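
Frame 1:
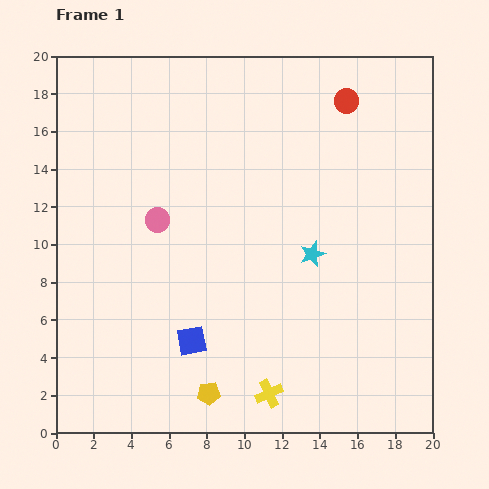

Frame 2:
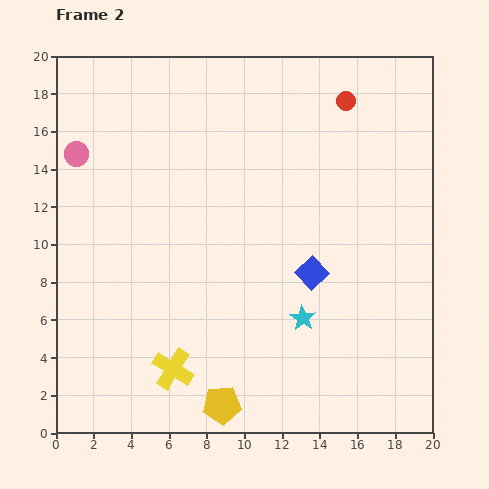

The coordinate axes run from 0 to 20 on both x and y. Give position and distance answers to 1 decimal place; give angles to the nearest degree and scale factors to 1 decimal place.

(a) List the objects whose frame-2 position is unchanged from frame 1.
the red circle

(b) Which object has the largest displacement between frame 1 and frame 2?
the blue square

(moved 7.3; next 5.5)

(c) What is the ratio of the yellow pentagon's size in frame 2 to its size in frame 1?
1.6×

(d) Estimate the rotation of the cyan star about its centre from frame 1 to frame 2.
20° counter-clockwise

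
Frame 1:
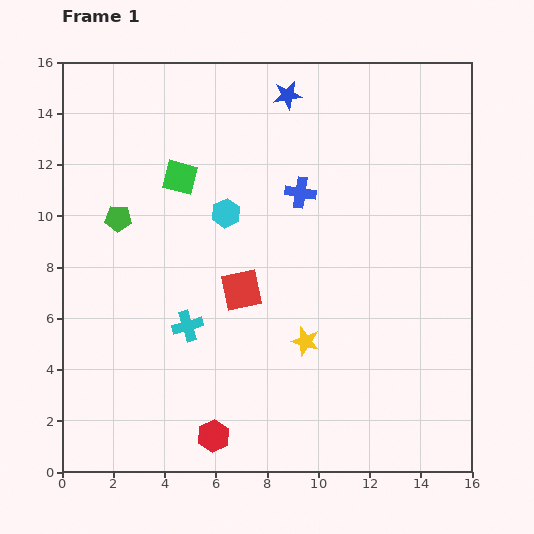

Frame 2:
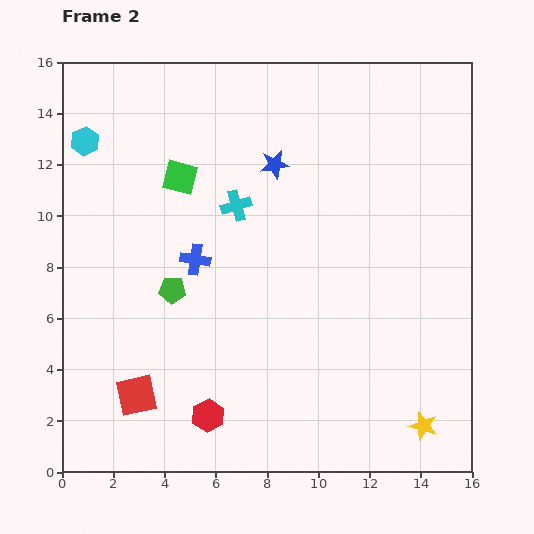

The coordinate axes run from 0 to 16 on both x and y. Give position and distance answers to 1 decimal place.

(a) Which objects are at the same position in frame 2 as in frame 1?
the green square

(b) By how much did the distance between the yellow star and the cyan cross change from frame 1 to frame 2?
+6.7

Distance in frame 1: 4.6. Distance in frame 2: 11.3.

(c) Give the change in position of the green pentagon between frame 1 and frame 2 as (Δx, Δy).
(2.1, -2.8)

The green pentagon was at (2.2, 9.9) in frame 1 and (4.3, 7.1) in frame 2.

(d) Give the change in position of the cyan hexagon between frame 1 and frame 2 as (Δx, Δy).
(-5.5, 2.8)

The cyan hexagon was at (6.4, 10.1) in frame 1 and (0.9, 12.9) in frame 2.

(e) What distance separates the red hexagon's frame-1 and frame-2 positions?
0.8

The red hexagon moved from (5.9, 1.4) to (5.7, 2.2), a distance of √(0.2² + 0.8²) ≈ 0.8.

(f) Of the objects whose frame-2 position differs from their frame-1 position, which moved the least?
the red hexagon

(moved 0.8)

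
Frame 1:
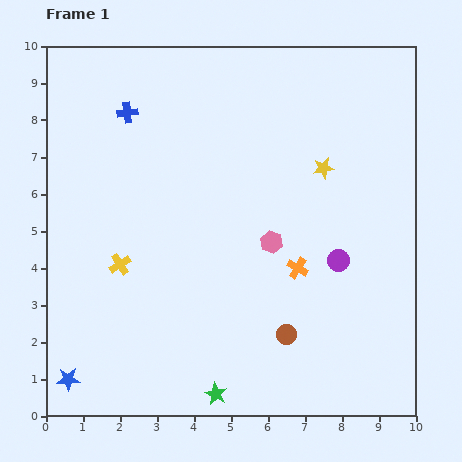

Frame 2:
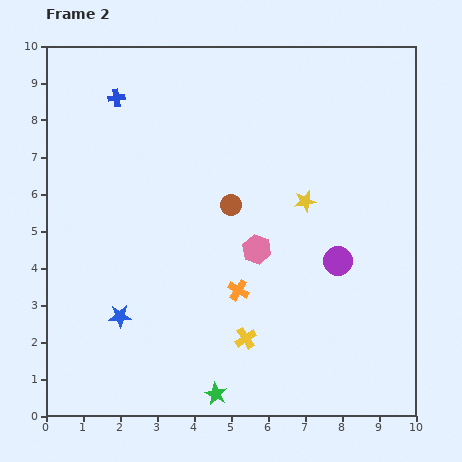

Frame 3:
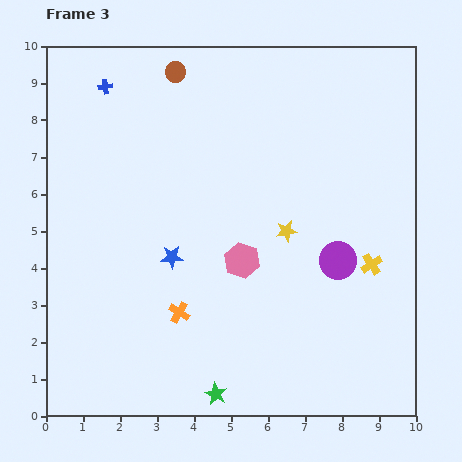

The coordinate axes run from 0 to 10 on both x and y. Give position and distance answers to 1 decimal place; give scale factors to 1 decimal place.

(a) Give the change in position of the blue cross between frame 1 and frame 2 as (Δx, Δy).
(-0.3, 0.4)

The blue cross was at (2.2, 8.2) in frame 1 and (1.9, 8.6) in frame 2.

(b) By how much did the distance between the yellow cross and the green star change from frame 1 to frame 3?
+1.1

Distance in frame 1: 4.4. Distance in frame 3: 5.5.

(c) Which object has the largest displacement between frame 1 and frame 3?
the brown circle

(moved 7.7; next 6.8)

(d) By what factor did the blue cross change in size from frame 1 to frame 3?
0.7×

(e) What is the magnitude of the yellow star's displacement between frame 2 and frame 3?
0.9

The yellow star moved from (7.0, 5.8) to (6.5, 5.0), a distance of √(0.5² + 0.8²) ≈ 0.9.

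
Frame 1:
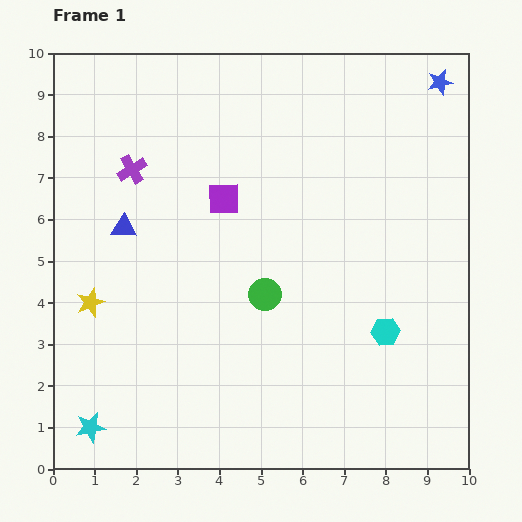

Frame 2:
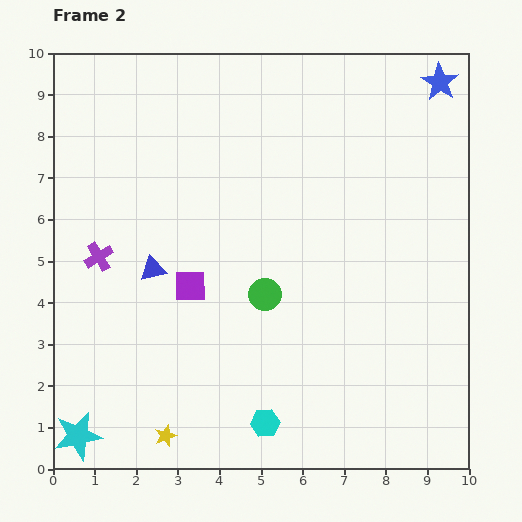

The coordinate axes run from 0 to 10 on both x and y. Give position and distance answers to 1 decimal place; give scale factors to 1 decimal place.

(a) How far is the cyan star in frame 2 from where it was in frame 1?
0.4

The cyan star moved from (0.9, 1.0) to (0.6, 0.8), a distance of √(0.3² + 0.2²) ≈ 0.4.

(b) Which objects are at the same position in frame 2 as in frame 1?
the green circle, the blue star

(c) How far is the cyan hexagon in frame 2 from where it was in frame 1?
3.6

The cyan hexagon moved from (8.0, 3.3) to (5.1, 1.1), a distance of √(2.9² + 2.2²) ≈ 3.6.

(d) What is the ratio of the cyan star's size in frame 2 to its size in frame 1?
1.6×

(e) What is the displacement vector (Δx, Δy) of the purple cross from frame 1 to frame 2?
(-0.8, -2.1)

The purple cross was at (1.9, 7.2) in frame 1 and (1.1, 5.1) in frame 2.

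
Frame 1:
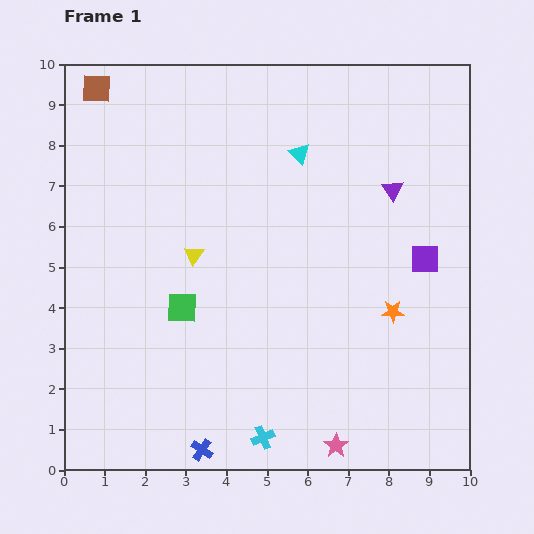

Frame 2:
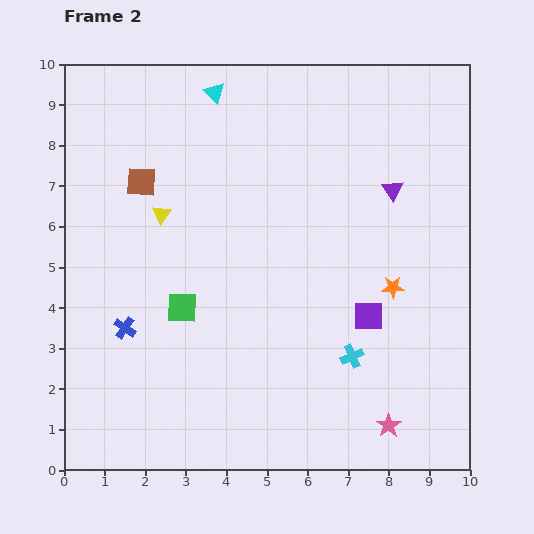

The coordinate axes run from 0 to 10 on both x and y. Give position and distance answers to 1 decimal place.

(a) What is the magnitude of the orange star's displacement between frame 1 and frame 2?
0.6

The orange star moved from (8.1, 3.9) to (8.1, 4.5), a distance of √(0.0² + 0.6²) ≈ 0.6.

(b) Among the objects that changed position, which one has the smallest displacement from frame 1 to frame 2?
the orange star

(moved 0.6)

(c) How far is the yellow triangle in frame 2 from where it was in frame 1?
1.3

The yellow triangle moved from (3.2, 5.3) to (2.4, 6.3), a distance of √(0.8² + 1.0²) ≈ 1.3.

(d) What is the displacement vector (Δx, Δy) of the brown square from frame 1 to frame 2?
(1.1, -2.3)

The brown square was at (0.8, 9.4) in frame 1 and (1.9, 7.1) in frame 2.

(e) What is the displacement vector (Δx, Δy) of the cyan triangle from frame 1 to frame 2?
(-2.1, 1.5)

The cyan triangle was at (5.8, 7.8) in frame 1 and (3.7, 9.3) in frame 2.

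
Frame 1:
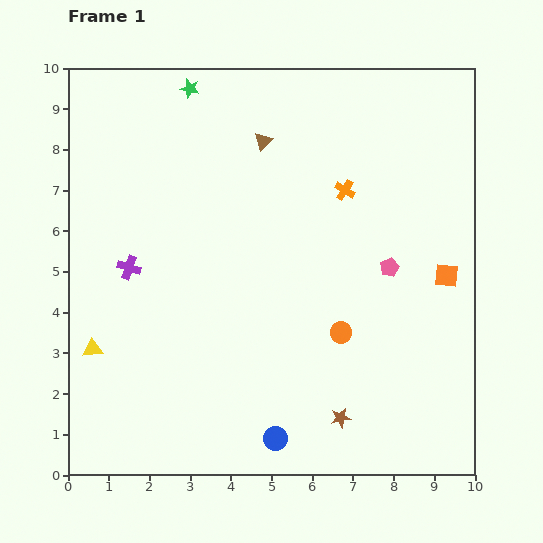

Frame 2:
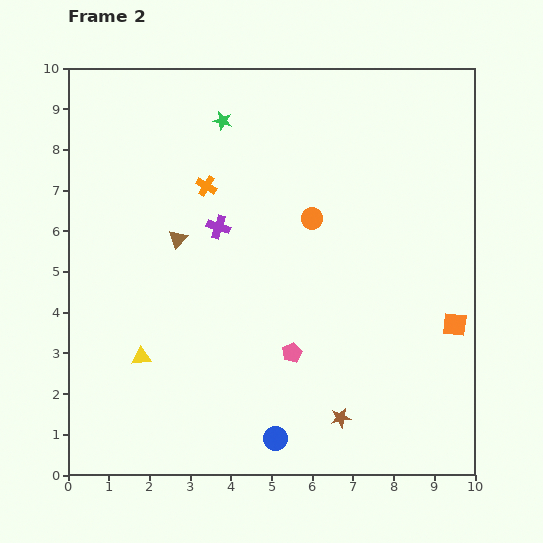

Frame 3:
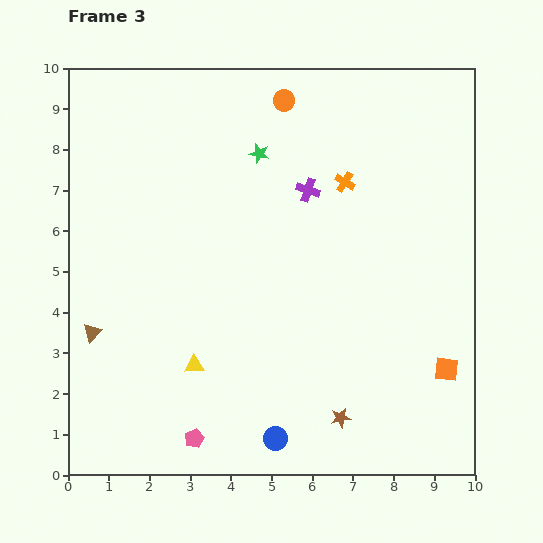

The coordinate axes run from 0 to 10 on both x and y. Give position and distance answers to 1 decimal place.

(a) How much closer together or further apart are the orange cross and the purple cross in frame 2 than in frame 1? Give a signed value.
-4.6

Distance in frame 1: 5.6. Distance in frame 2: 1.0.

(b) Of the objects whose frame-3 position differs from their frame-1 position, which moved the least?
the orange cross

(moved 0.2)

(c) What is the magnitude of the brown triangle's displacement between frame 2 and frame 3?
3.1

The brown triangle moved from (2.7, 5.8) to (0.6, 3.5), a distance of √(2.1² + 2.3²) ≈ 3.1.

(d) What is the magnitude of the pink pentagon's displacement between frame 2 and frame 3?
3.2

The pink pentagon moved from (5.5, 3.0) to (3.1, 0.9), a distance of √(2.4² + 2.1²) ≈ 3.2.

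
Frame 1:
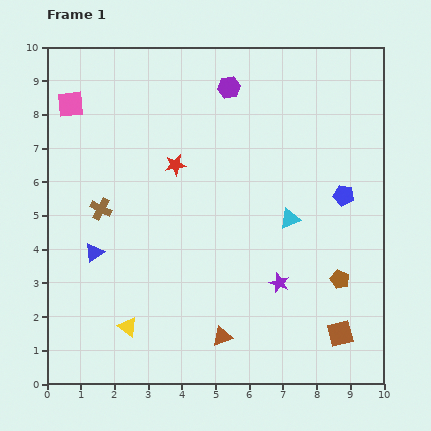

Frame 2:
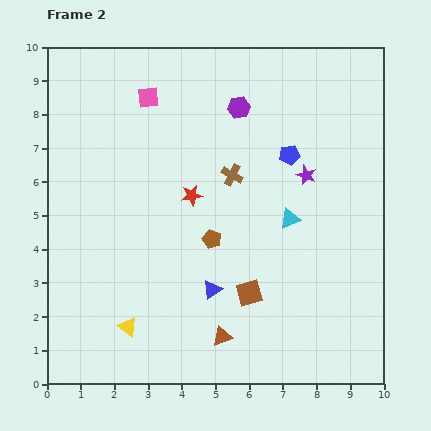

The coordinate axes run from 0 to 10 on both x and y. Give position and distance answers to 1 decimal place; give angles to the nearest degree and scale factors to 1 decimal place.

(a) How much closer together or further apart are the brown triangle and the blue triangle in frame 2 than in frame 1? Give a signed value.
-3.1

Distance in frame 1: 4.5. Distance in frame 2: 1.4.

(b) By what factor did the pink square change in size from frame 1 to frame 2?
0.8×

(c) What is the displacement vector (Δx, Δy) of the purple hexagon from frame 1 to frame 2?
(0.3, -0.6)

The purple hexagon was at (5.4, 8.8) in frame 1 and (5.7, 8.2) in frame 2.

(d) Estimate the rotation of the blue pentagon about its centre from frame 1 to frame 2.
20° counter-clockwise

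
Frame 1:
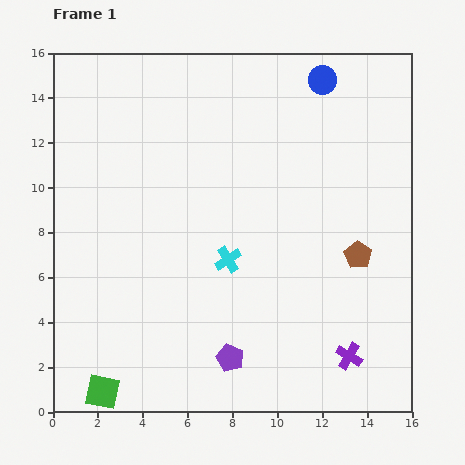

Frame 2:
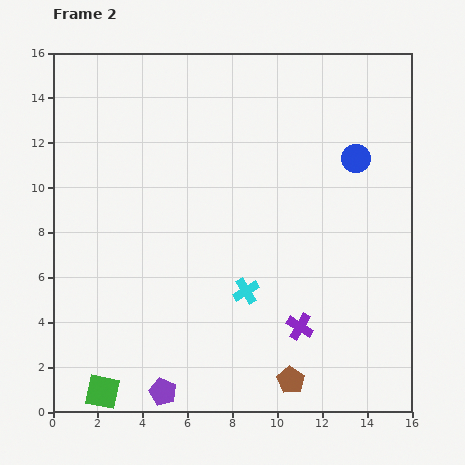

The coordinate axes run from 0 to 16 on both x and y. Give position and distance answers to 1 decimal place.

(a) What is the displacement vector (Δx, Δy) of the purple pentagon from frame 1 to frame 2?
(-3.0, -1.5)

The purple pentagon was at (7.9, 2.4) in frame 1 and (4.9, 0.9) in frame 2.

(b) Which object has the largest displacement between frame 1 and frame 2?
the brown pentagon

(moved 6.4; next 3.8)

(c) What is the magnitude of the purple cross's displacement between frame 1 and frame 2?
2.6

The purple cross moved from (13.2, 2.5) to (11.0, 3.8), a distance of √(2.2² + 1.3²) ≈ 2.6.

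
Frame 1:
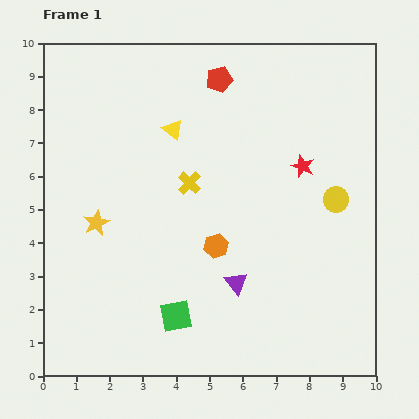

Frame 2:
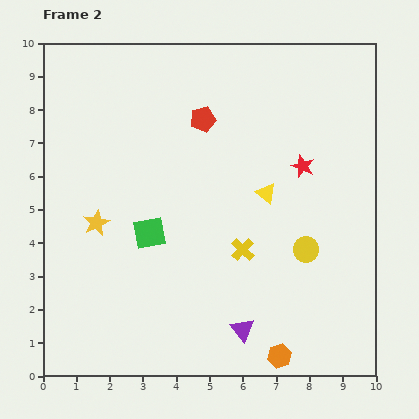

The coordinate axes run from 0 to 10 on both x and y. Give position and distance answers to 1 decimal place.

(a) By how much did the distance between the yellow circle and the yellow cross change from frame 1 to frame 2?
-2.5

Distance in frame 1: 4.4. Distance in frame 2: 1.9.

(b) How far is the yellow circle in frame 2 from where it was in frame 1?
1.7

The yellow circle moved from (8.8, 5.3) to (7.9, 3.8), a distance of √(0.9² + 1.5²) ≈ 1.7.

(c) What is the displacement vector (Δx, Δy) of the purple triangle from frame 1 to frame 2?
(0.2, -1.4)

The purple triangle was at (5.8, 2.8) in frame 1 and (6.0, 1.4) in frame 2.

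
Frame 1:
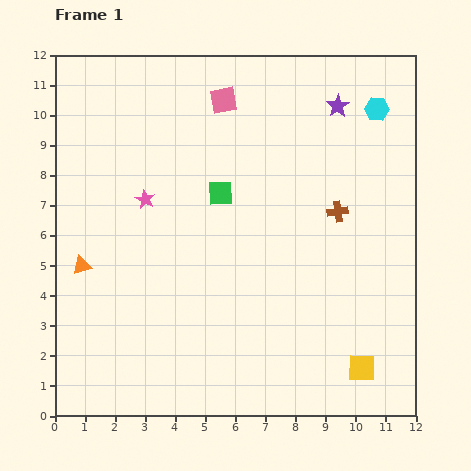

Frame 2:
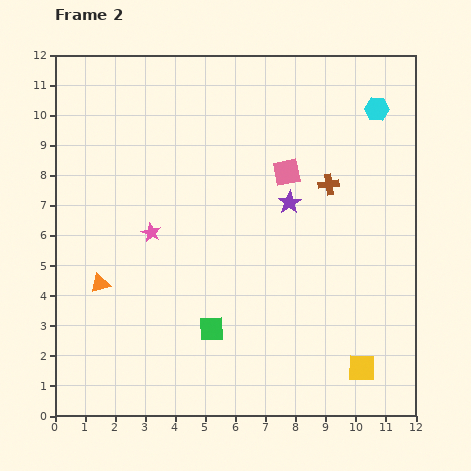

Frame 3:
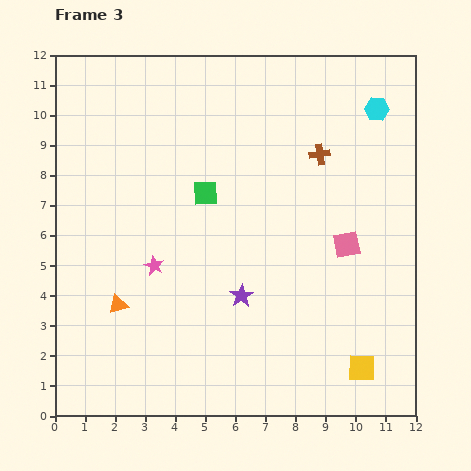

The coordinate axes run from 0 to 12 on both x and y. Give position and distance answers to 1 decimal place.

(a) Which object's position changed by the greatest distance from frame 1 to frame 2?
the green square

(moved 4.5; next 3.6)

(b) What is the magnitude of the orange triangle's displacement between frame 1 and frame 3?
1.8

The orange triangle moved from (0.9, 5.0) to (2.1, 3.7), a distance of √(1.2² + 1.3²) ≈ 1.8.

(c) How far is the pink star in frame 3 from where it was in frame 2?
1.1

The pink star moved from (3.2, 6.1) to (3.3, 5.0), a distance of √(0.1² + 1.1²) ≈ 1.1.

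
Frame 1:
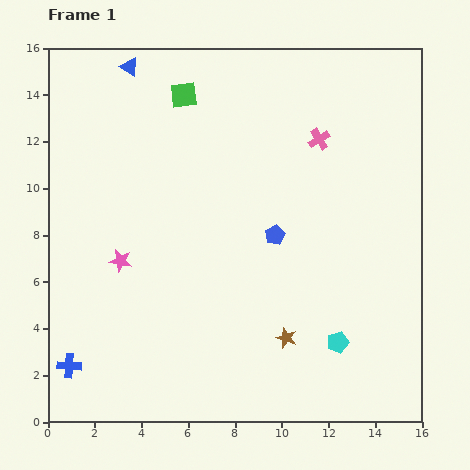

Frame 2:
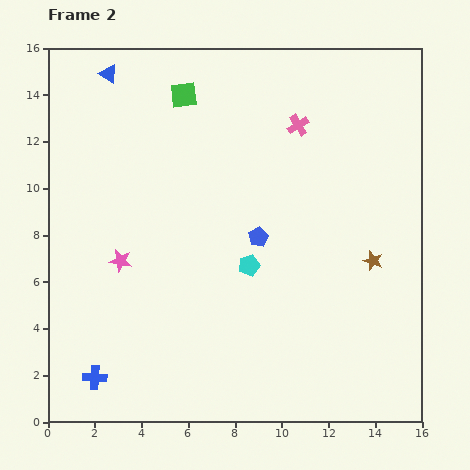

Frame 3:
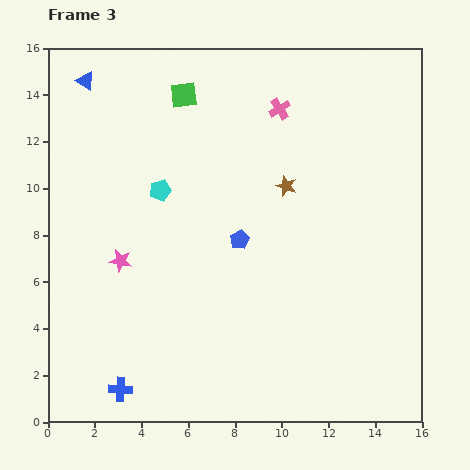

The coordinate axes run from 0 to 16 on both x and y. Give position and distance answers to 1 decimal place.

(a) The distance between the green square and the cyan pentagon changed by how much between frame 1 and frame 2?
-4.7

Distance in frame 1: 12.5. Distance in frame 2: 7.8.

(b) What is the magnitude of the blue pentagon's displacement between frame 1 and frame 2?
0.7

The blue pentagon moved from (9.7, 8.0) to (9.0, 7.9), a distance of √(0.7² + 0.1²) ≈ 0.7.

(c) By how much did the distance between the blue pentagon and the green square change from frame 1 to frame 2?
-0.3

Distance in frame 1: 7.2. Distance in frame 2: 6.9.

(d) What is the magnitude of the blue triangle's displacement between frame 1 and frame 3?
2.0

The blue triangle moved from (3.5, 15.2) to (1.6, 14.6), a distance of √(1.9² + 0.6²) ≈ 2.0.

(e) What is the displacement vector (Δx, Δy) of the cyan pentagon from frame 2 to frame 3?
(-3.8, 3.2)

The cyan pentagon was at (8.6, 6.7) in frame 2 and (4.8, 9.9) in frame 3.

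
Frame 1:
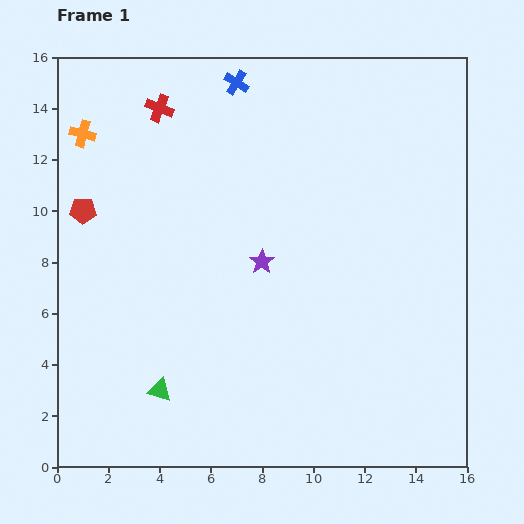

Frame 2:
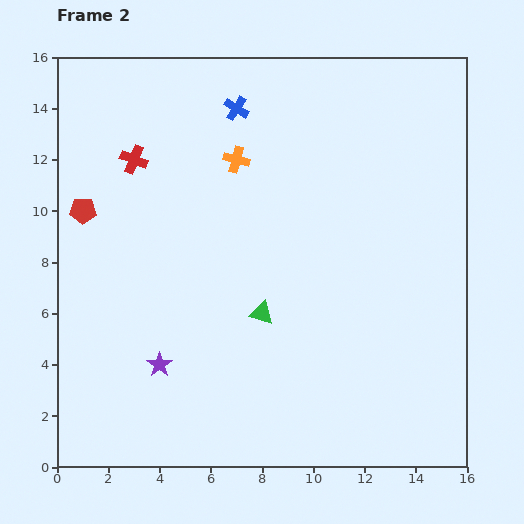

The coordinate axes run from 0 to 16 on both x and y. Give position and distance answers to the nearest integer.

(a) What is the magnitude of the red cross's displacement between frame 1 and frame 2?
2

The red cross moved from (4, 14) to (3, 12), a distance of √(1² + 2²) ≈ 2.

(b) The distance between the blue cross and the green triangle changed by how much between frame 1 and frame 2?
-4

Distance in frame 1: 12. Distance in frame 2: 8.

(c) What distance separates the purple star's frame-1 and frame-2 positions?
6

The purple star moved from (8, 8) to (4, 4), a distance of √(4² + 4²) ≈ 6.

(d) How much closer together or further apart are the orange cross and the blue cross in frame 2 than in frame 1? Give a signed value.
-4

Distance in frame 1: 6. Distance in frame 2: 2.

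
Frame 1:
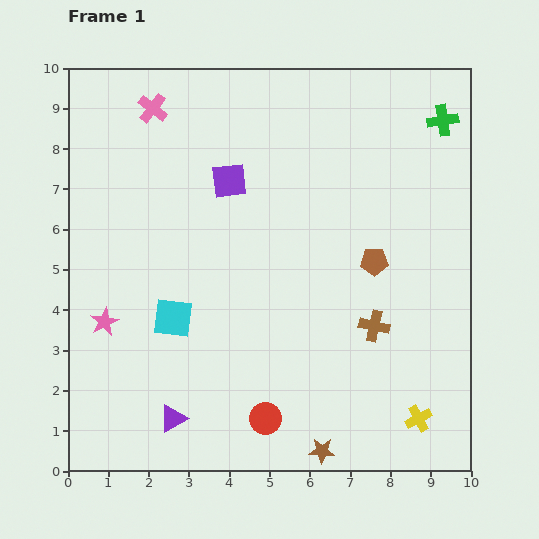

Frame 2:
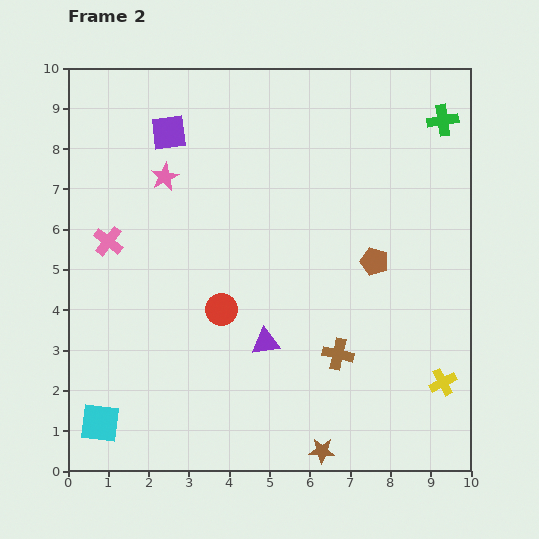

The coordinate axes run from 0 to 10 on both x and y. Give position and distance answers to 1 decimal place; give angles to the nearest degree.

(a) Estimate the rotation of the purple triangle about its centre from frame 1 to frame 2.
21° clockwise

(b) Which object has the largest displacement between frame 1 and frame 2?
the pink star

(moved 3.9; next 3.5)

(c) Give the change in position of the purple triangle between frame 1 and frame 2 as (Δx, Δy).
(2.3, 1.9)

The purple triangle was at (2.6, 1.3) in frame 1 and (4.9, 3.2) in frame 2.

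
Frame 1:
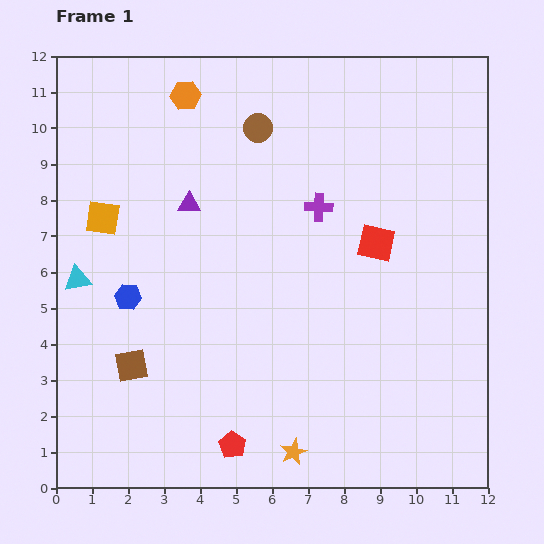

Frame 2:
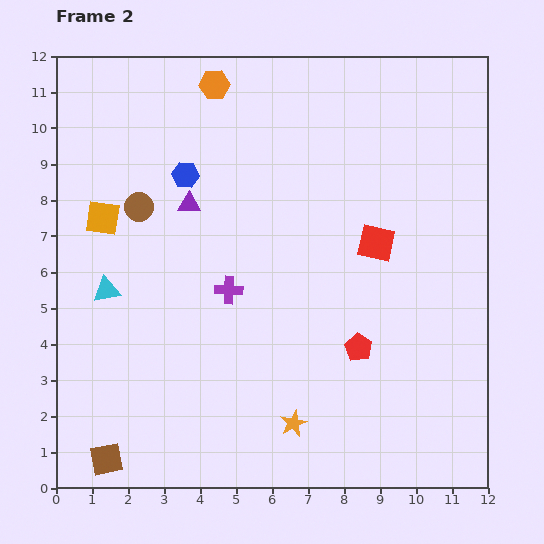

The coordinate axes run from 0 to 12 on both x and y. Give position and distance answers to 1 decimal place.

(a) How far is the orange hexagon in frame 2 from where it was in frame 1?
0.9

The orange hexagon moved from (3.6, 10.9) to (4.4, 11.2), a distance of √(0.8² + 0.3²) ≈ 0.9.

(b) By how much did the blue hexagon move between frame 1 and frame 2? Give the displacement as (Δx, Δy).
(1.6, 3.4)

The blue hexagon was at (2.0, 5.3) in frame 1 and (3.6, 8.7) in frame 2.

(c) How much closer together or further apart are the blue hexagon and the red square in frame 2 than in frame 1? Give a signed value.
-1.5

Distance in frame 1: 7.1. Distance in frame 2: 5.6.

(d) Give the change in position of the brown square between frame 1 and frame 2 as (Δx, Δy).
(-0.7, -2.6)

The brown square was at (2.1, 3.4) in frame 1 and (1.4, 0.8) in frame 2.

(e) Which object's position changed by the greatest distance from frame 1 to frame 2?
the red pentagon

(moved 4.4; next 4.0)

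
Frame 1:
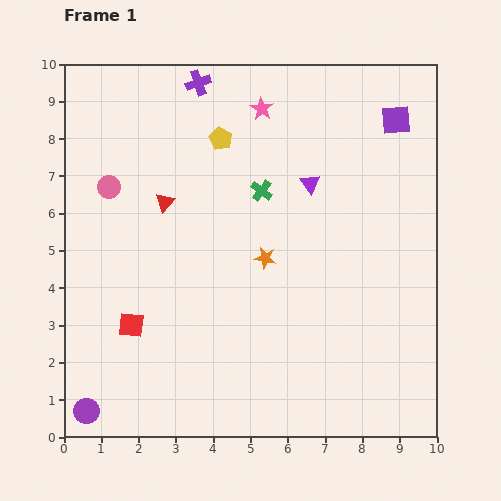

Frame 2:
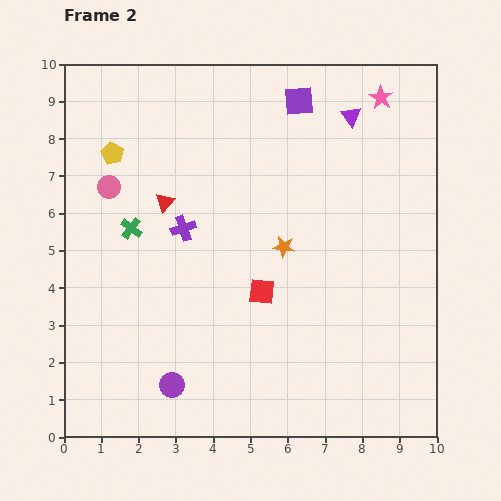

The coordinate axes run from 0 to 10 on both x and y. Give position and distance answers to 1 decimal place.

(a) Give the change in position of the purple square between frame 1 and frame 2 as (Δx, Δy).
(-2.6, 0.5)

The purple square was at (8.9, 8.5) in frame 1 and (6.3, 9.0) in frame 2.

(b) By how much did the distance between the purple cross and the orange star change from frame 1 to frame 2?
-2.3

Distance in frame 1: 5.0. Distance in frame 2: 2.7.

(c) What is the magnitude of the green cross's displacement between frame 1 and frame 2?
3.6

The green cross moved from (5.3, 6.6) to (1.8, 5.6), a distance of √(3.5² + 1.0²) ≈ 3.6.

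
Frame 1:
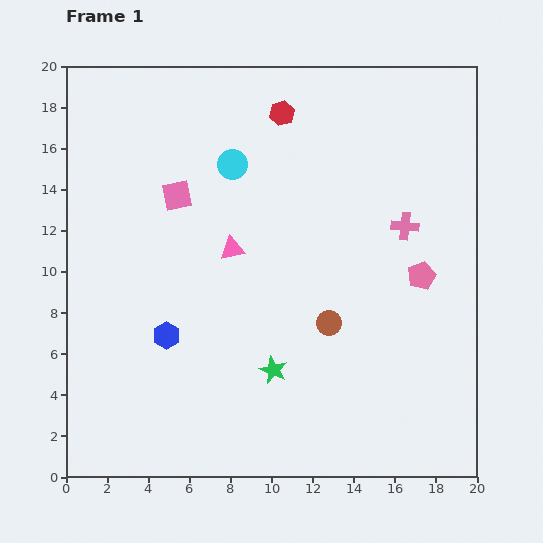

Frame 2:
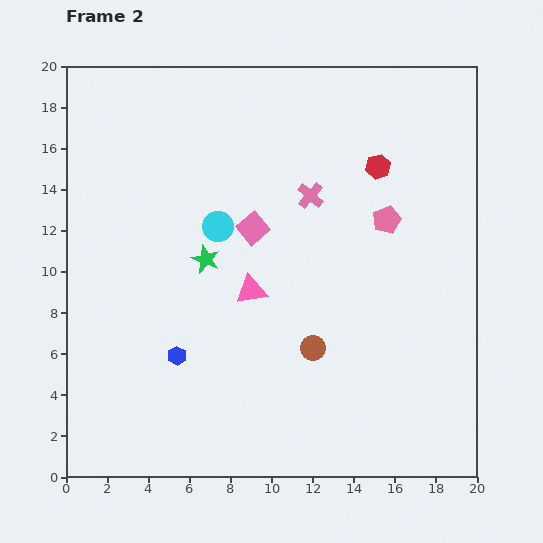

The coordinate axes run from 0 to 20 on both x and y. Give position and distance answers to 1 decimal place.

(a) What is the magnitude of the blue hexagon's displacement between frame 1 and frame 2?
1.1

The blue hexagon moved from (4.9, 6.9) to (5.4, 5.9), a distance of √(0.5² + 1.0²) ≈ 1.1.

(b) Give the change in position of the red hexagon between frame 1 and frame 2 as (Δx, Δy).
(4.7, -2.6)

The red hexagon was at (10.5, 17.7) in frame 1 and (15.2, 15.1) in frame 2.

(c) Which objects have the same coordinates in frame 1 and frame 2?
none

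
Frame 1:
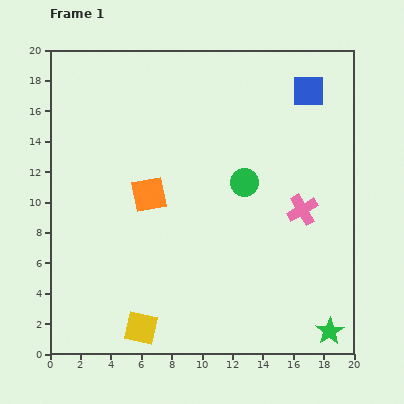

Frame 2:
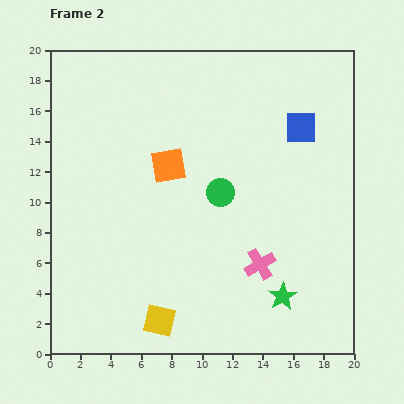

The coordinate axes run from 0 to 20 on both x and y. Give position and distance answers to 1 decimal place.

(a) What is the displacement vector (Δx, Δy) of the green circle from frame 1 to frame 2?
(-1.6, -0.7)

The green circle was at (12.8, 11.3) in frame 1 and (11.2, 10.6) in frame 2.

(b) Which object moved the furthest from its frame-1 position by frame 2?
the pink cross

(moved 4.6; next 3.9)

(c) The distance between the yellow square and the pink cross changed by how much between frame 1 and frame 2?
-5.6

Distance in frame 1: 13.2. Distance in frame 2: 7.6.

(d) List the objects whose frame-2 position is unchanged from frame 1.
none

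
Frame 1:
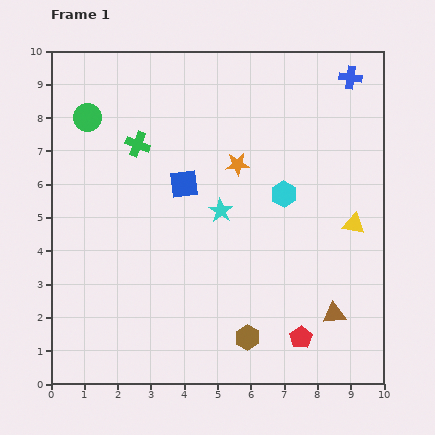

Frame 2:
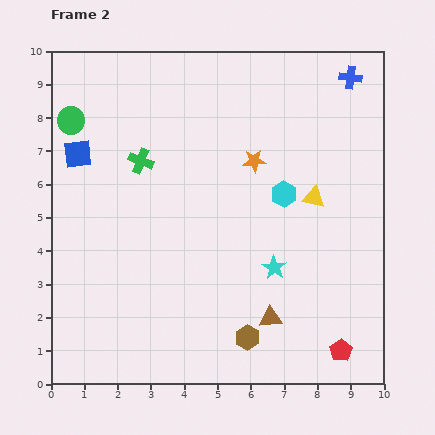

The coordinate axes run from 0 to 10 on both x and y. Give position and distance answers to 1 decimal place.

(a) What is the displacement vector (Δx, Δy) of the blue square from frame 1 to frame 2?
(-3.2, 0.9)

The blue square was at (4.0, 6.0) in frame 1 and (0.8, 6.9) in frame 2.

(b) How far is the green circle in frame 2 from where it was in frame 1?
0.5

The green circle moved from (1.1, 8.0) to (0.6, 7.9), a distance of √(0.5² + 0.1²) ≈ 0.5.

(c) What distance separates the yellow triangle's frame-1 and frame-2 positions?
1.4

The yellow triangle moved from (9.1, 4.8) to (7.9, 5.6), a distance of √(1.2² + 0.8²) ≈ 1.4.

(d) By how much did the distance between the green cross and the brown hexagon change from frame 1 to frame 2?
-0.5

Distance in frame 1: 6.7. Distance in frame 2: 6.2.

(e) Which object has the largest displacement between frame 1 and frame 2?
the blue square

(moved 3.3; next 2.3)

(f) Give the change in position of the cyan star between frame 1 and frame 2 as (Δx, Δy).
(1.6, -1.7)

The cyan star was at (5.1, 5.2) in frame 1 and (6.7, 3.5) in frame 2.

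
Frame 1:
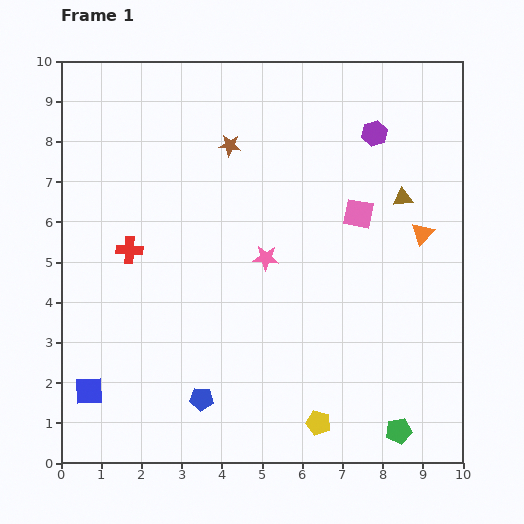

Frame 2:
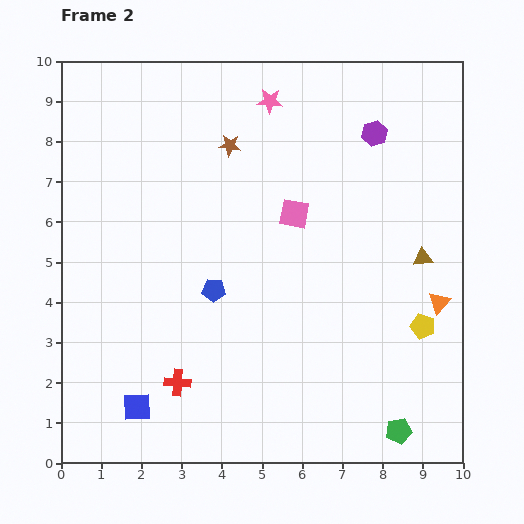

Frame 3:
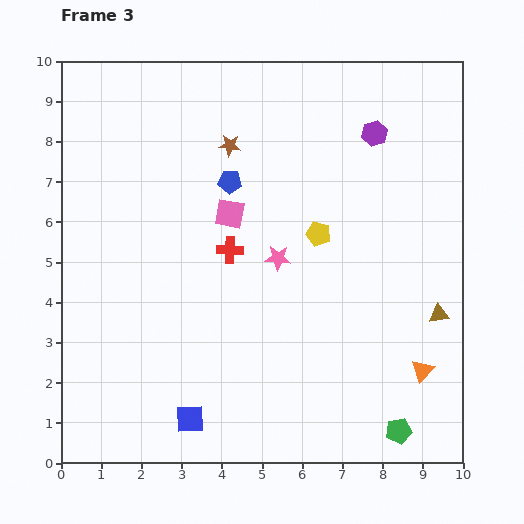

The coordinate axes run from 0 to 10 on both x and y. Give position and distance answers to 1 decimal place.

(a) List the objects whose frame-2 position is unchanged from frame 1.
the purple hexagon, the green pentagon, the brown star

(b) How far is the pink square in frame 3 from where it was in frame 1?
3.2

The pink square moved from (7.4, 6.2) to (4.2, 6.2), a distance of √(3.2² + 0.0²) ≈ 3.2.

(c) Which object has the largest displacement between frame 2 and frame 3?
the pink star

(moved 3.9; next 3.5)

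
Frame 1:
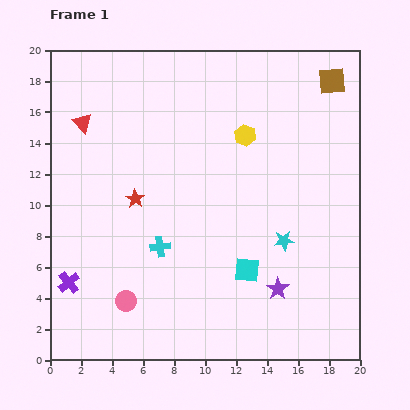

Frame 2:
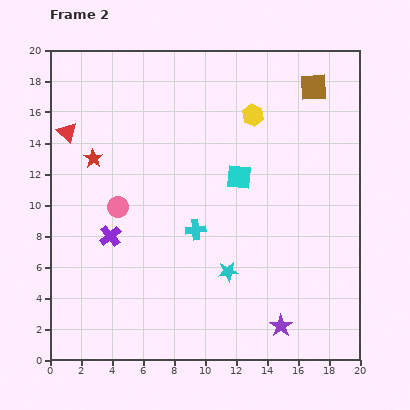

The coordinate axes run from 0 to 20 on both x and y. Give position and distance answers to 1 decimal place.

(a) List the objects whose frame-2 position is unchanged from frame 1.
none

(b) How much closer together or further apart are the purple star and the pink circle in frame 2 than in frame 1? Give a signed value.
+3.2

Distance in frame 1: 9.8. Distance in frame 2: 13.0.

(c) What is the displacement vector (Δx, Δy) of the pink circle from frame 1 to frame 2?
(-0.5, 6.1)

The pink circle was at (4.9, 3.8) in frame 1 and (4.4, 9.9) in frame 2.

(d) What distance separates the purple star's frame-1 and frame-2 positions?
2.4

The purple star moved from (14.7, 4.6) to (14.9, 2.2), a distance of √(0.2² + 2.4²) ≈ 2.4.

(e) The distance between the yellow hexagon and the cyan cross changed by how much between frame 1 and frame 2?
-0.8

Distance in frame 1: 9.1. Distance in frame 2: 8.3.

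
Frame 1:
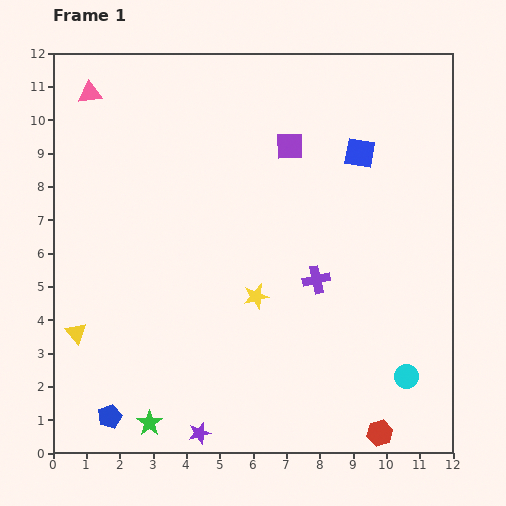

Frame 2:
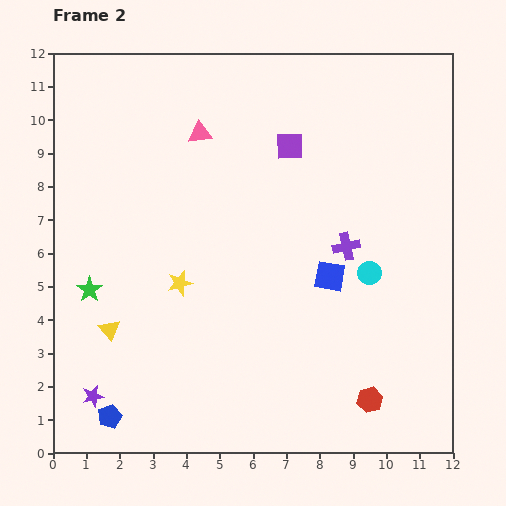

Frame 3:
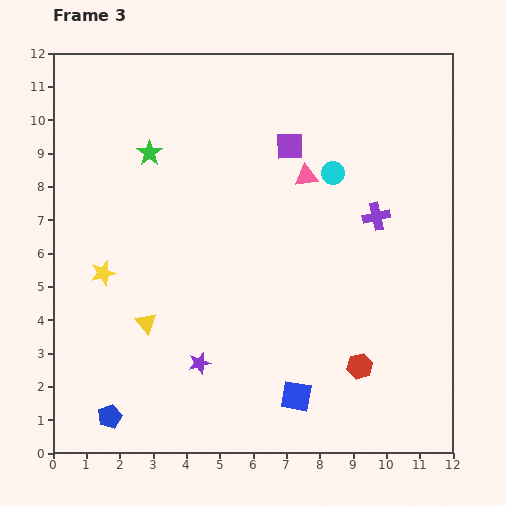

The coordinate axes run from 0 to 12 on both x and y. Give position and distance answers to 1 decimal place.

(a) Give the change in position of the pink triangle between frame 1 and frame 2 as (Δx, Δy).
(3.3, -1.2)

The pink triangle was at (1.1, 10.8) in frame 1 and (4.4, 9.6) in frame 2.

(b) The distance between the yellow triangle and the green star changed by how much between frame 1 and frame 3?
+1.6

Distance in frame 1: 3.5. Distance in frame 3: 5.1.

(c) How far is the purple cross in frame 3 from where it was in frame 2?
1.3

The purple cross moved from (8.8, 6.2) to (9.7, 7.1), a distance of √(0.9² + 0.9²) ≈ 1.3.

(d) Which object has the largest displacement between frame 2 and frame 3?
the green star

(moved 4.5; next 3.7)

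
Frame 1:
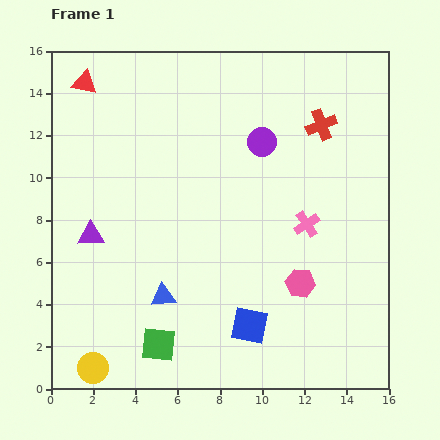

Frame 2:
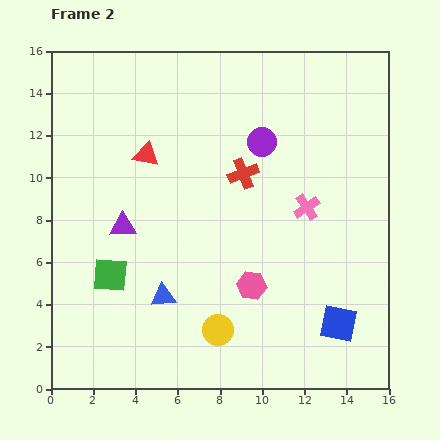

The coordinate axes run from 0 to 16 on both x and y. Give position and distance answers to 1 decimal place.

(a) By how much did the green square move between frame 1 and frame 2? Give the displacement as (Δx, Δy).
(-2.3, 3.3)

The green square was at (5.1, 2.1) in frame 1 and (2.8, 5.4) in frame 2.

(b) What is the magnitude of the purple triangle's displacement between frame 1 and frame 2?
1.6

The purple triangle moved from (1.9, 7.3) to (3.4, 7.7), a distance of √(1.5² + 0.4²) ≈ 1.6.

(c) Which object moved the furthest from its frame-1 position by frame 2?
the yellow circle

(moved 6.2; next 4.5)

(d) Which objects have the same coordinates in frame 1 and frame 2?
the blue triangle, the purple circle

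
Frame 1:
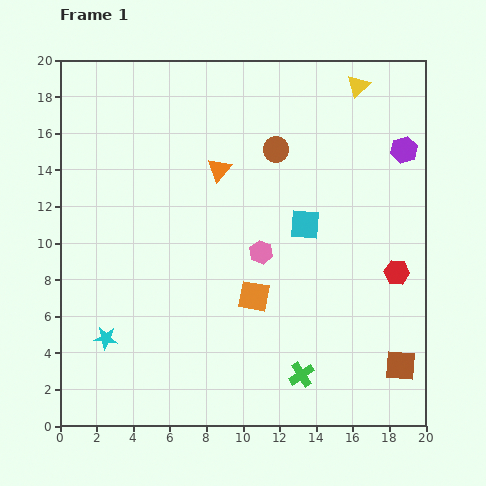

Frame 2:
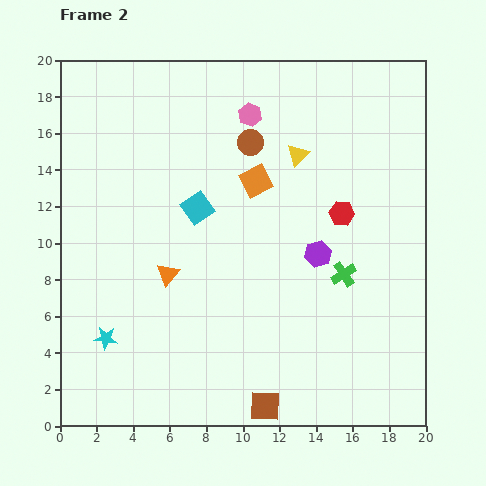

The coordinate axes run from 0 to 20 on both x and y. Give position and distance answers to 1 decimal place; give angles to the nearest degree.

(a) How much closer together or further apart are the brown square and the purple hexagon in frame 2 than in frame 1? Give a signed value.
-3.0

Distance in frame 1: 11.8. Distance in frame 2: 8.8.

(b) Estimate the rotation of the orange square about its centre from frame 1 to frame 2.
39° counter-clockwise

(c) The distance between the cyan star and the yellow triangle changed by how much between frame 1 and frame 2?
-5.0

Distance in frame 1: 19.5. Distance in frame 2: 14.5.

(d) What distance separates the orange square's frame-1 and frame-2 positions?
6.3

The orange square moved from (10.6, 7.1) to (10.7, 13.4), a distance of √(0.1² + 6.3²) ≈ 6.3.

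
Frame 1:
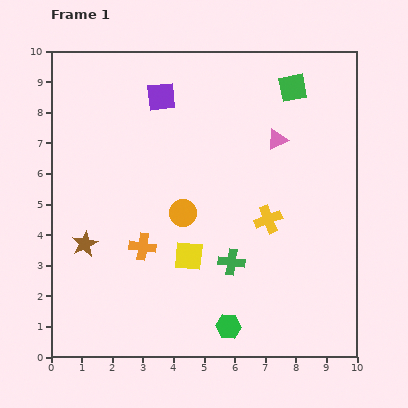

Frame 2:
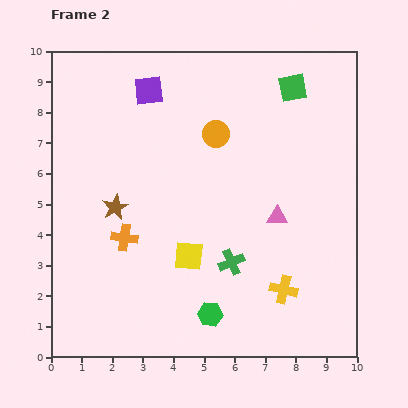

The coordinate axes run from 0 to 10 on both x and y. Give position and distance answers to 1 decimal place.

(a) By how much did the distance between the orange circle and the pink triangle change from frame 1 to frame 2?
-0.5

Distance in frame 1: 3.9. Distance in frame 2: 3.4.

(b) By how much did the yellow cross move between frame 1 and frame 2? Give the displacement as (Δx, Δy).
(0.5, -2.3)

The yellow cross was at (7.1, 4.5) in frame 1 and (7.6, 2.2) in frame 2.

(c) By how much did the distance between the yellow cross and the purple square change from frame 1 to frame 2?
+2.5

Distance in frame 1: 5.3. Distance in frame 2: 7.8.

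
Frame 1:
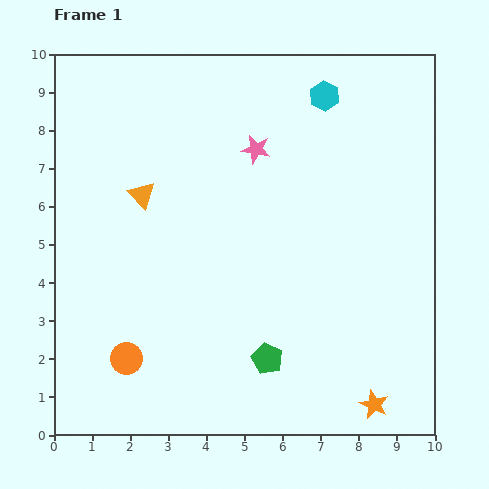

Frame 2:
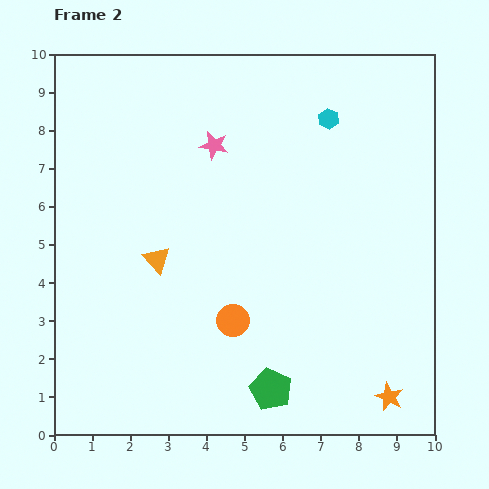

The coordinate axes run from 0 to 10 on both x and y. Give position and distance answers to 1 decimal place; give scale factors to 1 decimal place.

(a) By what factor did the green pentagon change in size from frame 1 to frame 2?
1.4×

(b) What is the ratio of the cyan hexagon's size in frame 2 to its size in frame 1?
0.7×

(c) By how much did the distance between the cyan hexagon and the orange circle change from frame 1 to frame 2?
-2.7

Distance in frame 1: 8.6. Distance in frame 2: 5.9.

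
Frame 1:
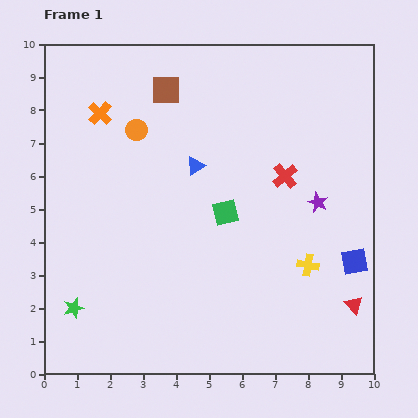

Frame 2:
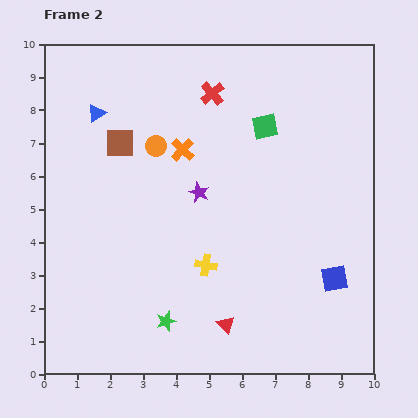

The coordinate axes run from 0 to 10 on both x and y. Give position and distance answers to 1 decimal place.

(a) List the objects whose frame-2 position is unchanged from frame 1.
none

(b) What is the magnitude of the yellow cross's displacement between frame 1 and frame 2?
3.1

The yellow cross moved from (8.0, 3.3) to (4.9, 3.3), a distance of √(3.1² + 0.0²) ≈ 3.1.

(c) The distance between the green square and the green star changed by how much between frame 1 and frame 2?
+1.2

Distance in frame 1: 5.4. Distance in frame 2: 6.6.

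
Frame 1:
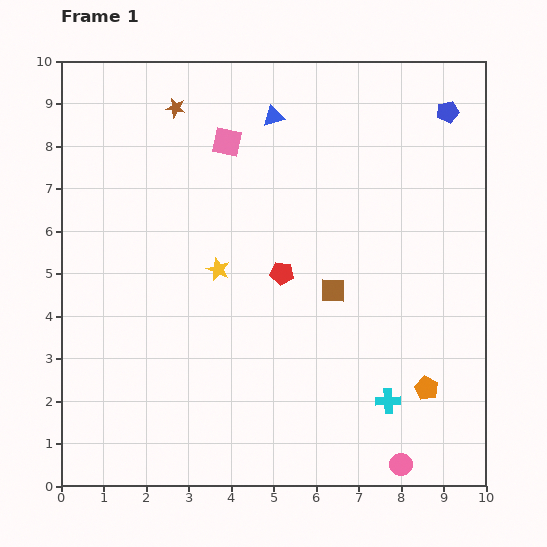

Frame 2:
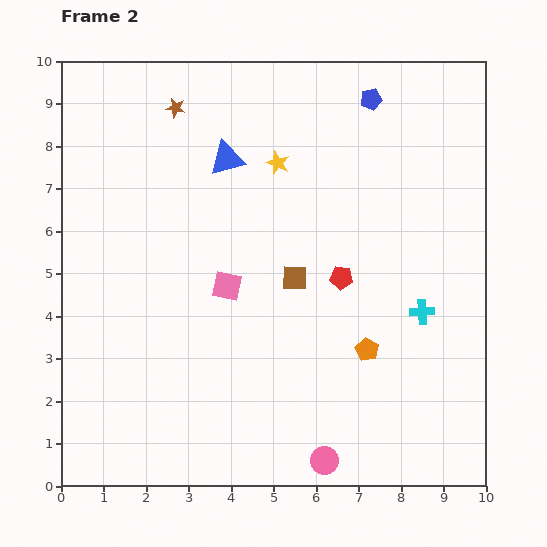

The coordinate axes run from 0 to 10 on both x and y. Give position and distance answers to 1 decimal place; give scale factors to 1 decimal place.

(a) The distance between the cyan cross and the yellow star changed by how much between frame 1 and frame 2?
-0.2

Distance in frame 1: 5.1. Distance in frame 2: 4.9.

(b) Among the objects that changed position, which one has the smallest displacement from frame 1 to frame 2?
the brown square

(moved 0.9)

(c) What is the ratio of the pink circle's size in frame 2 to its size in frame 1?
1.3×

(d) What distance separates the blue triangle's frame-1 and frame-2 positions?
1.5

The blue triangle moved from (5.0, 8.7) to (3.9, 7.7), a distance of √(1.1² + 1.0²) ≈ 1.5.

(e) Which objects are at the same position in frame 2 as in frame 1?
the brown star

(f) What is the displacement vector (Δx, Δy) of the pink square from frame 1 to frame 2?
(0.0, -3.4)

The pink square was at (3.9, 8.1) in frame 1 and (3.9, 4.7) in frame 2.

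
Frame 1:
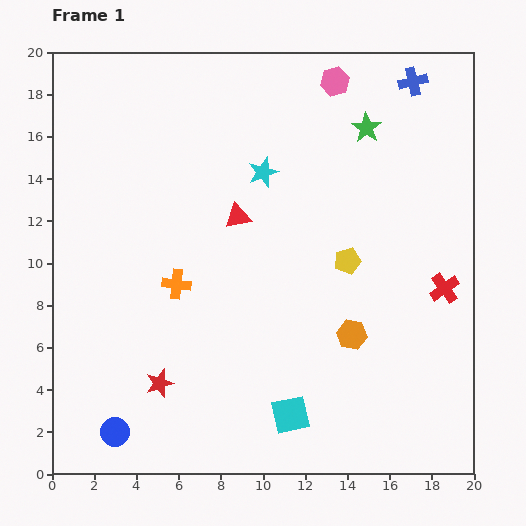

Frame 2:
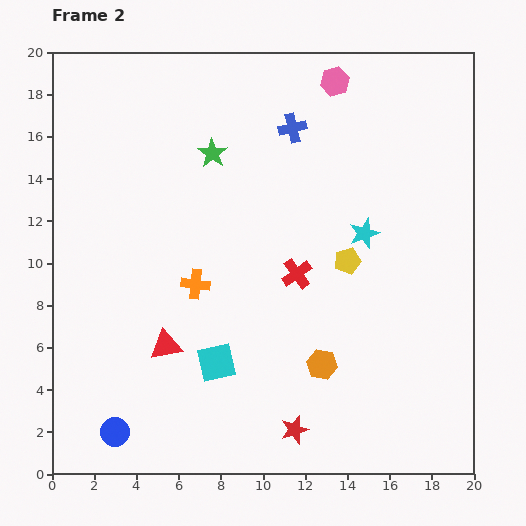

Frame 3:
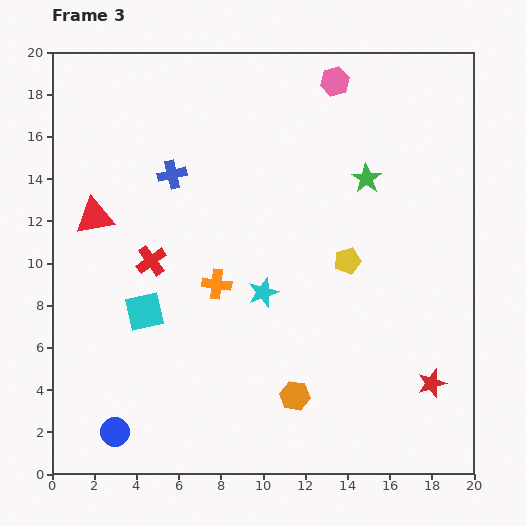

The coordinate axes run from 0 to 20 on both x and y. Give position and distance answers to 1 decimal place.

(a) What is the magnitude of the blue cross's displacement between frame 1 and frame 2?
6.1

The blue cross moved from (17.1, 18.6) to (11.4, 16.4), a distance of √(5.7² + 2.2²) ≈ 6.1.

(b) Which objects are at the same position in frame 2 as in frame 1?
the yellow pentagon, the blue circle, the pink hexagon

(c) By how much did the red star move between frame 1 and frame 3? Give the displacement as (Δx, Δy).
(12.9, 0.0)

The red star was at (5.1, 4.3) in frame 1 and (18.0, 4.3) in frame 3.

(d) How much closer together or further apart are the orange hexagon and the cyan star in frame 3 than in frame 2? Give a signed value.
-1.4

Distance in frame 2: 6.5. Distance in frame 3: 5.1.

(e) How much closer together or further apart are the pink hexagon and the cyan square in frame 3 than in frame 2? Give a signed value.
-0.3

Distance in frame 2: 14.4. Distance in frame 3: 14.1.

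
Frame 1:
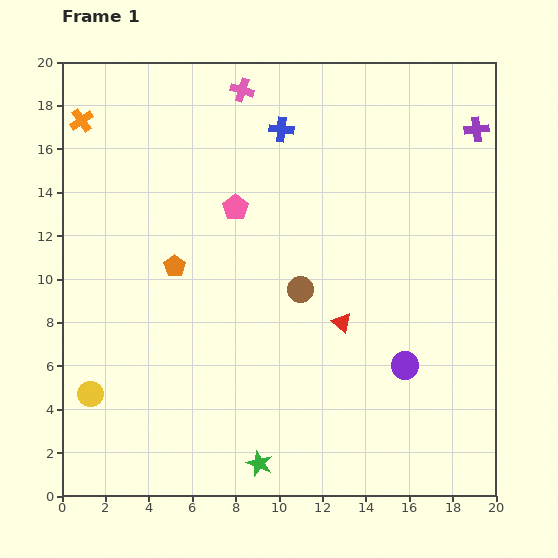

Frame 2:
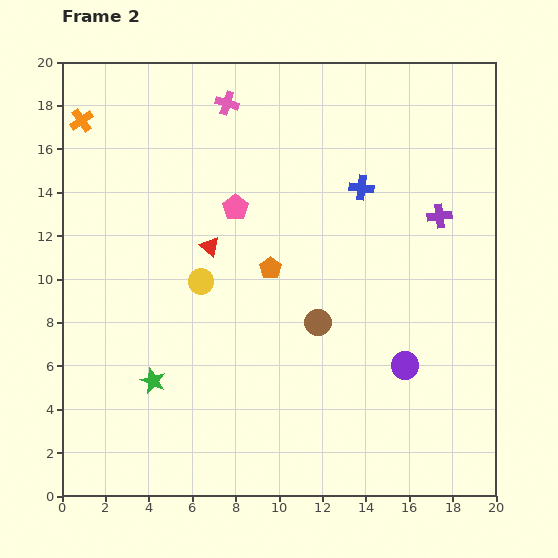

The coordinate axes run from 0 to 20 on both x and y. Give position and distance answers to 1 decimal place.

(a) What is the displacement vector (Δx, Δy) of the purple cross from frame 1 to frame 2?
(-1.7, -4.0)

The purple cross was at (19.1, 16.9) in frame 1 and (17.4, 12.9) in frame 2.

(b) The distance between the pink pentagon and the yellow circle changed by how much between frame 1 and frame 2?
-7.1

Distance in frame 1: 10.9. Distance in frame 2: 3.8.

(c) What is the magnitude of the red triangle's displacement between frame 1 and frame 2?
7.0

The red triangle moved from (12.9, 8.0) to (6.8, 11.5), a distance of √(6.1² + 3.5²) ≈ 7.0.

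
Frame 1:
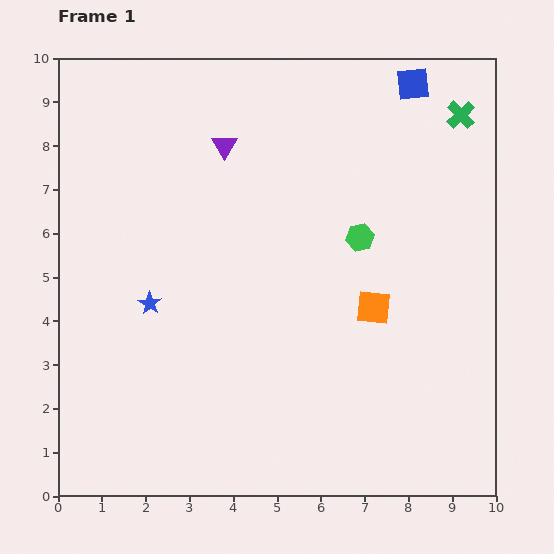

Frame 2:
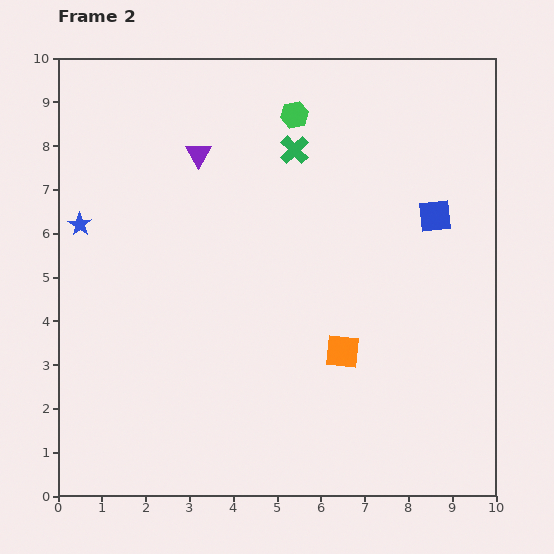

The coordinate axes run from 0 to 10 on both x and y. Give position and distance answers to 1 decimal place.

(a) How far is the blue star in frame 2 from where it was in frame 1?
2.4

The blue star moved from (2.1, 4.4) to (0.5, 6.2), a distance of √(1.6² + 1.8²) ≈ 2.4.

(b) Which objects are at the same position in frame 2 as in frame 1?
none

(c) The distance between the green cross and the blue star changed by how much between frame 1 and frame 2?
-3.1

Distance in frame 1: 8.3. Distance in frame 2: 5.2.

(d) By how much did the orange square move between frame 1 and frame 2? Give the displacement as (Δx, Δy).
(-0.7, -1.0)

The orange square was at (7.2, 4.3) in frame 1 and (6.5, 3.3) in frame 2.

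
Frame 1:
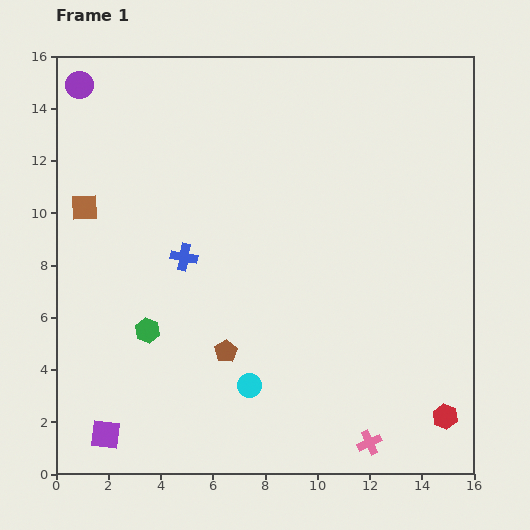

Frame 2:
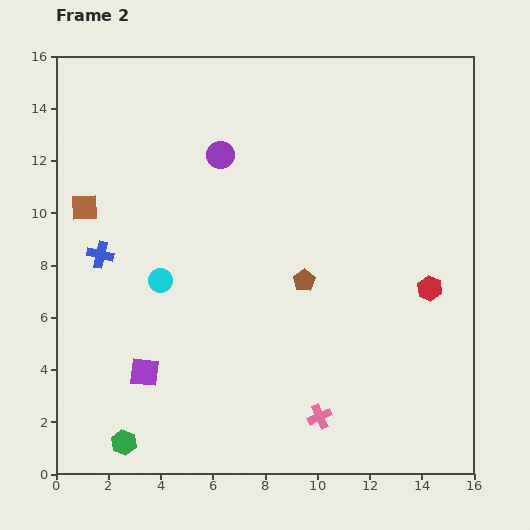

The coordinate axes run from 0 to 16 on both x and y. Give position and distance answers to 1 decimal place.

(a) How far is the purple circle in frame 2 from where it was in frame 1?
6.0

The purple circle moved from (0.9, 14.9) to (6.3, 12.2), a distance of √(5.4² + 2.7²) ≈ 6.0.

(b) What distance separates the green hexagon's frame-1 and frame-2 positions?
4.4

The green hexagon moved from (3.5, 5.5) to (2.6, 1.2), a distance of √(0.9² + 4.3²) ≈ 4.4.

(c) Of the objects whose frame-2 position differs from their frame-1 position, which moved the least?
the pink cross

(moved 2.1)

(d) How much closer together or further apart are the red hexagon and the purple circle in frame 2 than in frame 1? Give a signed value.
-9.4

Distance in frame 1: 18.9. Distance in frame 2: 9.5.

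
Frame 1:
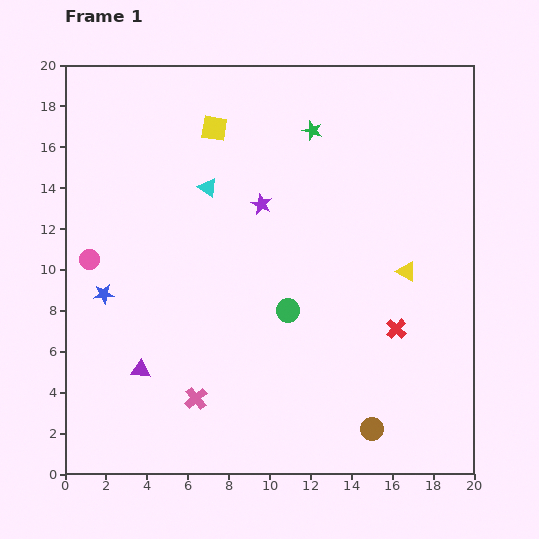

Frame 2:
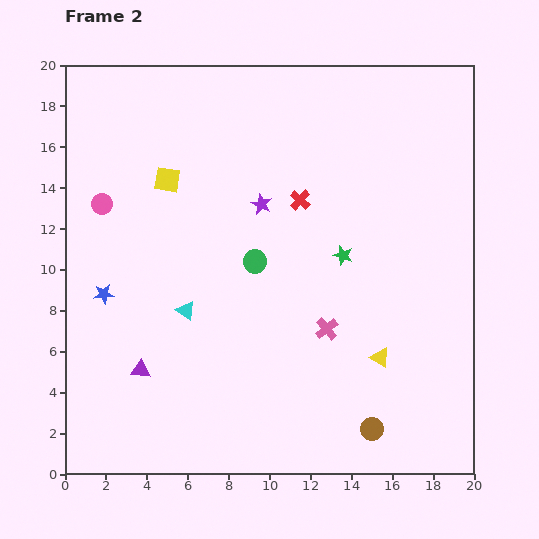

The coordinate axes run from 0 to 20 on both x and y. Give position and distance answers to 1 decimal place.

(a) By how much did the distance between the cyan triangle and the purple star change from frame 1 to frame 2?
+3.7

Distance in frame 1: 2.7. Distance in frame 2: 6.4.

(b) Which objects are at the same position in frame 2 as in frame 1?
the brown circle, the purple triangle, the purple star, the blue star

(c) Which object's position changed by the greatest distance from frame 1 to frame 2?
the red cross

(moved 7.9; next 7.2)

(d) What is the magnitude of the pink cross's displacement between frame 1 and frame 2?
7.2

The pink cross moved from (6.4, 3.7) to (12.8, 7.1), a distance of √(6.4² + 3.4²) ≈ 7.2.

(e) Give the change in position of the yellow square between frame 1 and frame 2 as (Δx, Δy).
(-2.3, -2.5)

The yellow square was at (7.3, 16.9) in frame 1 and (5.0, 14.4) in frame 2.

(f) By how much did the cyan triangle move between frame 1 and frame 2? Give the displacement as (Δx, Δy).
(-1.1, -6.0)

The cyan triangle was at (7.0, 14.0) in frame 1 and (5.9, 8.0) in frame 2.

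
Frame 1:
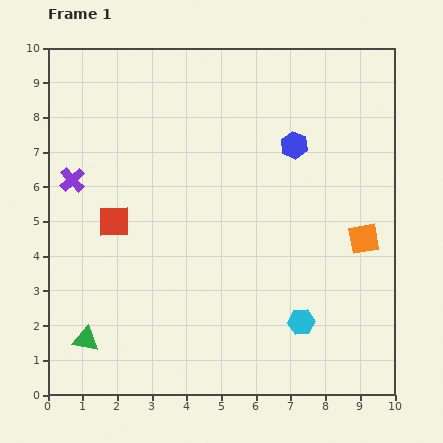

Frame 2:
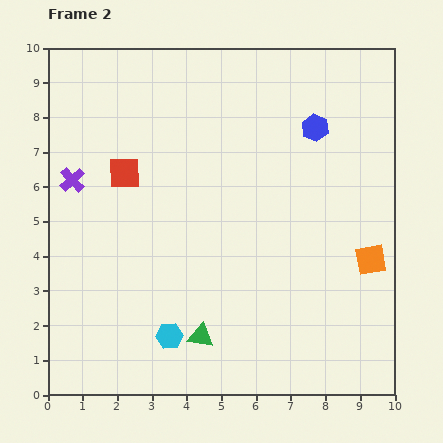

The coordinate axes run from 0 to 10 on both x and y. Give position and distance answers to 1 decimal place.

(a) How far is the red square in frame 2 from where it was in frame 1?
1.4

The red square moved from (1.9, 5.0) to (2.2, 6.4), a distance of √(0.3² + 1.4²) ≈ 1.4.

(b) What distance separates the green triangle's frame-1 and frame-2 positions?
3.3

The green triangle moved from (1.1, 1.6) to (4.4, 1.7), a distance of √(3.3² + 0.1²) ≈ 3.3.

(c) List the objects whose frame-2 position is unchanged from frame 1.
the purple cross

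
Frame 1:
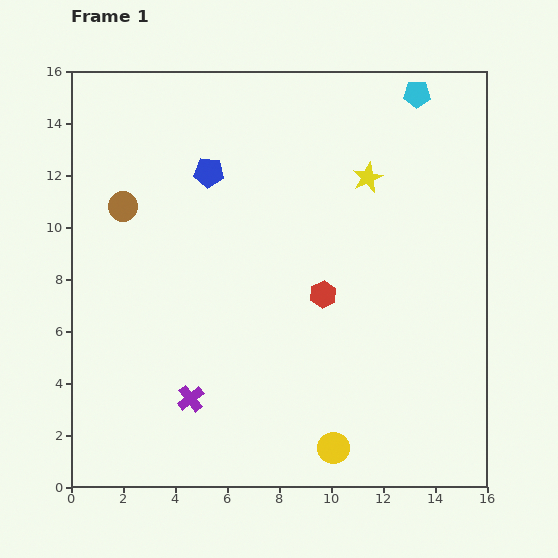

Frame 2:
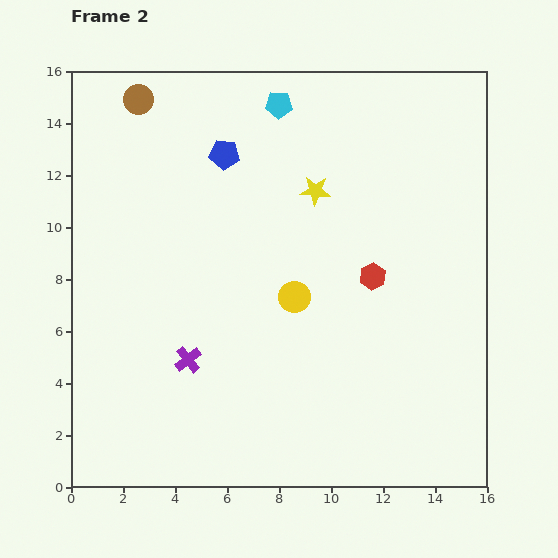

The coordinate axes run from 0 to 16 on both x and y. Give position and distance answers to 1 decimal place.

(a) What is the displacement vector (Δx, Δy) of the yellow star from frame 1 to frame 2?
(-2.0, -0.5)

The yellow star was at (11.4, 11.9) in frame 1 and (9.4, 11.4) in frame 2.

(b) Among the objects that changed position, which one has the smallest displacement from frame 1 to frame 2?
the blue pentagon

(moved 0.9)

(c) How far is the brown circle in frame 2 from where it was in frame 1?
4.1

The brown circle moved from (2.0, 10.8) to (2.6, 14.9), a distance of √(0.6² + 4.1²) ≈ 4.1.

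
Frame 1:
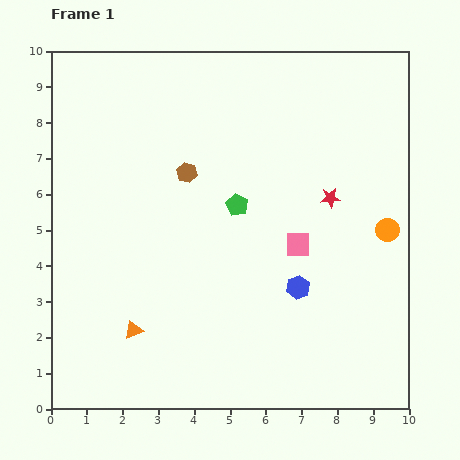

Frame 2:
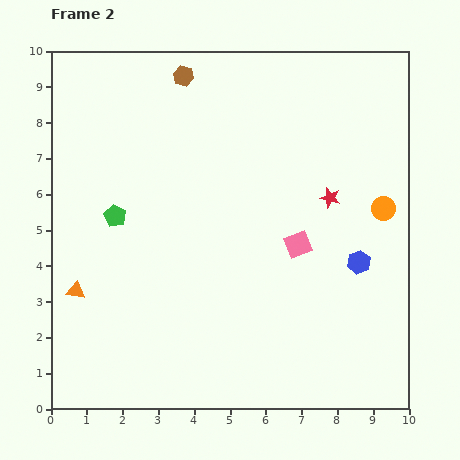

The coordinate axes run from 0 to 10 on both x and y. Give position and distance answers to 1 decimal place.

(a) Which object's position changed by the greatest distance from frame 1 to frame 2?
the green pentagon

(moved 3.4; next 2.7)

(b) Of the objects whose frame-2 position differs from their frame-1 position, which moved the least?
the orange circle

(moved 0.6)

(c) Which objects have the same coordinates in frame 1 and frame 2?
the pink square, the red star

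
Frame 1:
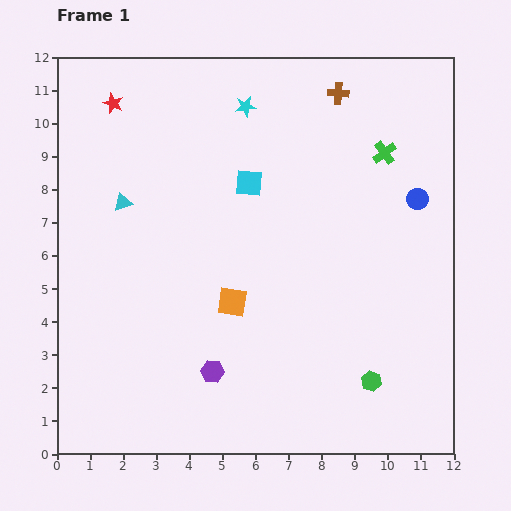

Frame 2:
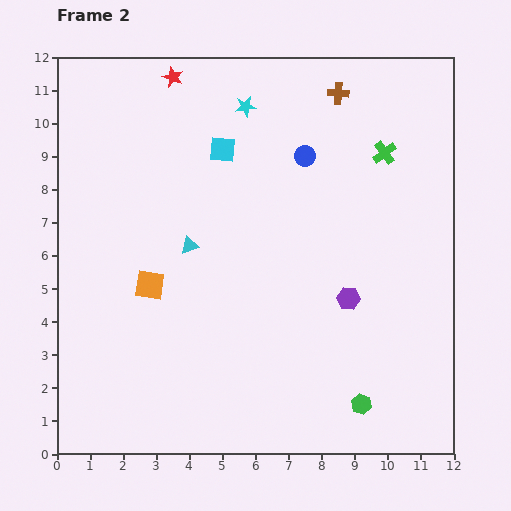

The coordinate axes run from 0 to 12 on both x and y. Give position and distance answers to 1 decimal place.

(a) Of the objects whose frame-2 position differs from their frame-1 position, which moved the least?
the green hexagon

(moved 0.8)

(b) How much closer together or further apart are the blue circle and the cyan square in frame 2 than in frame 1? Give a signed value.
-2.6

Distance in frame 1: 5.1. Distance in frame 2: 2.5.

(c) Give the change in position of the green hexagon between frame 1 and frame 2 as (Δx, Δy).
(-0.3, -0.7)

The green hexagon was at (9.5, 2.2) in frame 1 and (9.2, 1.5) in frame 2.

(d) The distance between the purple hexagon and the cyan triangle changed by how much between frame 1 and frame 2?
-0.7

Distance in frame 1: 5.8. Distance in frame 2: 5.1.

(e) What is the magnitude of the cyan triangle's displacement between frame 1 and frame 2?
2.4

The cyan triangle moved from (2.0, 7.6) to (4.0, 6.3), a distance of √(2.0² + 1.3²) ≈ 2.4.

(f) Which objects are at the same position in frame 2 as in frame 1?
the green cross, the brown cross, the cyan star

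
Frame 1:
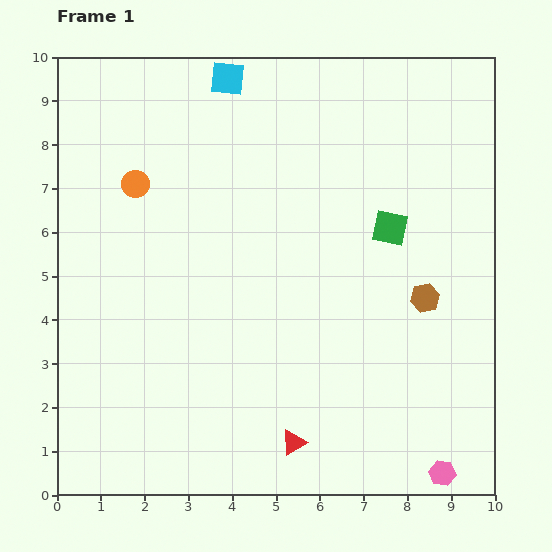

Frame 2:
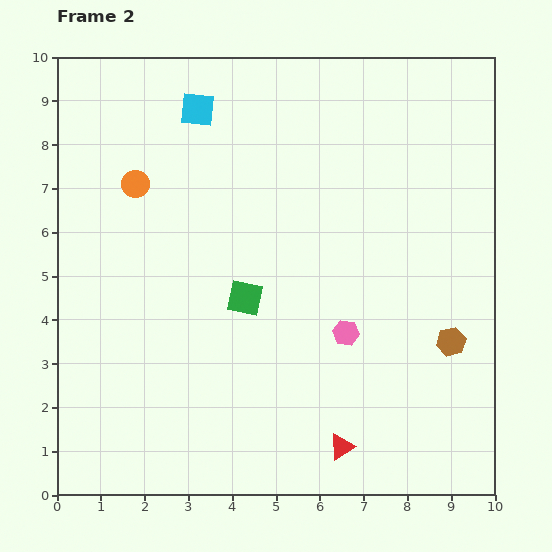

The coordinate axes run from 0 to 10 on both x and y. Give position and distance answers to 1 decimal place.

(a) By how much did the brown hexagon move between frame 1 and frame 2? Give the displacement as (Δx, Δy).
(0.6, -1.0)

The brown hexagon was at (8.4, 4.5) in frame 1 and (9.0, 3.5) in frame 2.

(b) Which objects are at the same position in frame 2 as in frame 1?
the orange circle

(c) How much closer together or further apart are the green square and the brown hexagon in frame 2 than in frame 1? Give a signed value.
+3.0

Distance in frame 1: 1.8. Distance in frame 2: 4.8.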